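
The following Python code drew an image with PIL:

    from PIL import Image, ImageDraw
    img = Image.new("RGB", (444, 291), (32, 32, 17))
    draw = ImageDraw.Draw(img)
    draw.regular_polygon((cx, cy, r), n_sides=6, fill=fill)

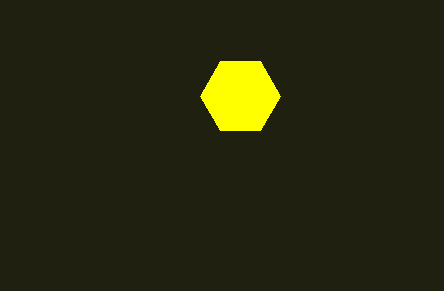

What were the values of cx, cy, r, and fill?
cx = 240; cy = 96; r = 40; fill = 'yellow'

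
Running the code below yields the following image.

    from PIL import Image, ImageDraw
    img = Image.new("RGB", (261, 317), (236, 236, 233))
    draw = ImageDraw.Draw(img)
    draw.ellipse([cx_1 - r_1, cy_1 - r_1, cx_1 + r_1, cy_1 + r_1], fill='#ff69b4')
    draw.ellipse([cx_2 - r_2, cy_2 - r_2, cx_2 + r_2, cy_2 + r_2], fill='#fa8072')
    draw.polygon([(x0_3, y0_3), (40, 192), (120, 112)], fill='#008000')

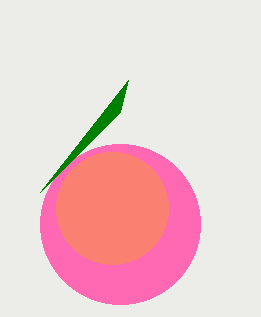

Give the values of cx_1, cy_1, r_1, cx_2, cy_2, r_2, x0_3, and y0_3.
cx_1 = 120; cy_1 = 224; r_1 = 80; cx_2 = 112; cy_2 = 208; r_2 = 56; x0_3 = 128; y0_3 = 80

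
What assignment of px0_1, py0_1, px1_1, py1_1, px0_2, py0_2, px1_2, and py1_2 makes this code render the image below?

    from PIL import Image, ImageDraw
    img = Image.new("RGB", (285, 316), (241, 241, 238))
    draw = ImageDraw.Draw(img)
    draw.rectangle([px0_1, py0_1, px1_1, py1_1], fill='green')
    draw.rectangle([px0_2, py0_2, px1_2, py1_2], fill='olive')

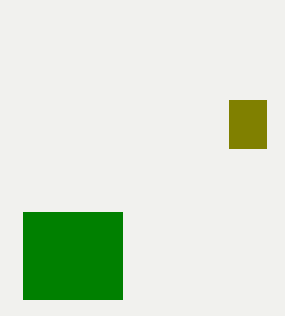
px0_1 = 23, py0_1 = 212, px1_1 = 122, py1_1 = 299, px0_2 = 229, py0_2 = 100, px1_2 = 266, py1_2 = 148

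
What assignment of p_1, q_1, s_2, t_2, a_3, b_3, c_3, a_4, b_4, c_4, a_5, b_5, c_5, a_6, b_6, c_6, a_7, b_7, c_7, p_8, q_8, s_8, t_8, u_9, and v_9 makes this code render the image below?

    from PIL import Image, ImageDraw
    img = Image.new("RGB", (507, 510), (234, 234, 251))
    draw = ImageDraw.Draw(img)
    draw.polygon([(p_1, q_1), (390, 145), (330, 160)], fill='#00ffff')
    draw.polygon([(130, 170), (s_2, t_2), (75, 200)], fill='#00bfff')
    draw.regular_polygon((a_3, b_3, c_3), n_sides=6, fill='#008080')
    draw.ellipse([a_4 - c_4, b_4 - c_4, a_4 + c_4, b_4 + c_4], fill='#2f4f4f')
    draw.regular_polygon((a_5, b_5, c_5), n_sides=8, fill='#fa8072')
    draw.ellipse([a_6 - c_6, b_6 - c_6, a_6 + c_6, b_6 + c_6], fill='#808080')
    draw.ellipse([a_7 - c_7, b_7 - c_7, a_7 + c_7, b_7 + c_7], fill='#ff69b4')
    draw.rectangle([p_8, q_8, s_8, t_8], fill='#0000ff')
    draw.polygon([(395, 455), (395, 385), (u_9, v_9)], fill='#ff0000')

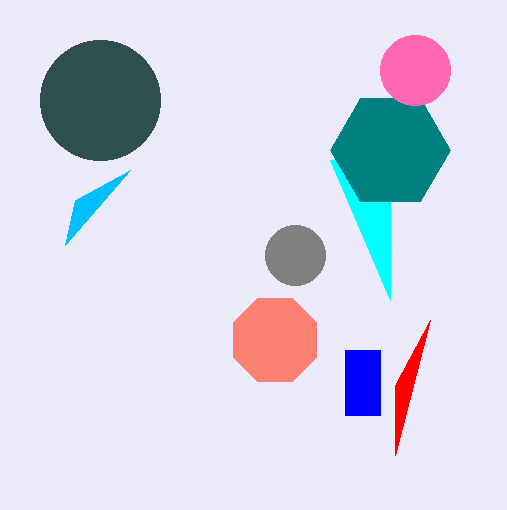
p_1 = 390, q_1 = 300, s_2 = 65, t_2 = 245, a_3 = 390, b_3 = 150, c_3 = 60, a_4 = 100, b_4 = 100, c_4 = 60, a_5 = 275, b_5 = 340, c_5 = 45, a_6 = 295, b_6 = 255, c_6 = 30, a_7 = 415, b_7 = 70, c_7 = 35, p_8 = 345, q_8 = 350, s_8 = 380, t_8 = 415, u_9 = 430, v_9 = 320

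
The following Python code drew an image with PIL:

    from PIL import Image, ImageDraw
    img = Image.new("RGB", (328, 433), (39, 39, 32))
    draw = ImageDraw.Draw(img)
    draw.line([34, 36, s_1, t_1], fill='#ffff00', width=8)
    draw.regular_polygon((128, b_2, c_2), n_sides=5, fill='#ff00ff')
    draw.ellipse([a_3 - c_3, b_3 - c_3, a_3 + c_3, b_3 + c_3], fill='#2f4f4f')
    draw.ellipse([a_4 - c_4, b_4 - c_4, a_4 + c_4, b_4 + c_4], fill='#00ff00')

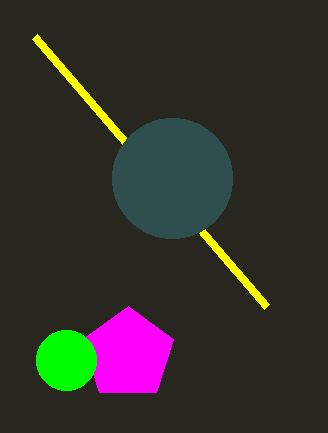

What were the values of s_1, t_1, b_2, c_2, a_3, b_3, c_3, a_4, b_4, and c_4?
s_1 = 266; t_1 = 306; b_2 = 354; c_2 = 48; a_3 = 172; b_3 = 178; c_3 = 60; a_4 = 66; b_4 = 360; c_4 = 30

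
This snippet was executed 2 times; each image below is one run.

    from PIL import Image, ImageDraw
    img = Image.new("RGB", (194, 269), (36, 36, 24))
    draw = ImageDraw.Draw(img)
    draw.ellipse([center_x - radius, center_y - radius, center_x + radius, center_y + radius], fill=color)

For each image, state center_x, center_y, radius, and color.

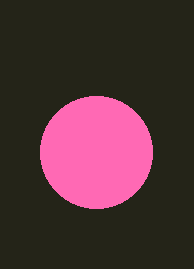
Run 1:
center_x = 96
center_y = 152
radius = 56
color = 'hotpink'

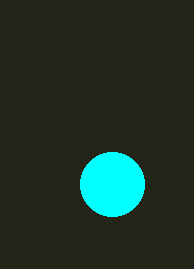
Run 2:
center_x = 112, center_y = 184, radius = 32, color = 'cyan'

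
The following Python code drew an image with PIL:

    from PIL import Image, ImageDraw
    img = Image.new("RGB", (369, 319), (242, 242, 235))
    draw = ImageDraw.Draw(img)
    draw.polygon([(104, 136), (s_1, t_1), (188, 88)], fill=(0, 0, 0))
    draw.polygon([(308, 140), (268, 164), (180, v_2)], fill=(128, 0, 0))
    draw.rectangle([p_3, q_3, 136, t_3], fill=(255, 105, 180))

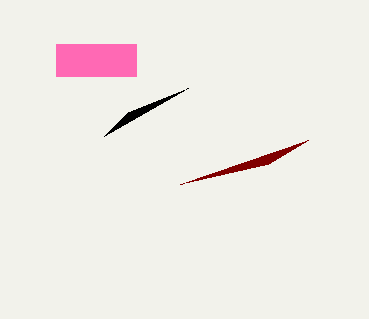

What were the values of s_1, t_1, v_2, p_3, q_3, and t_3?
s_1 = 128; t_1 = 112; v_2 = 184; p_3 = 56; q_3 = 44; t_3 = 76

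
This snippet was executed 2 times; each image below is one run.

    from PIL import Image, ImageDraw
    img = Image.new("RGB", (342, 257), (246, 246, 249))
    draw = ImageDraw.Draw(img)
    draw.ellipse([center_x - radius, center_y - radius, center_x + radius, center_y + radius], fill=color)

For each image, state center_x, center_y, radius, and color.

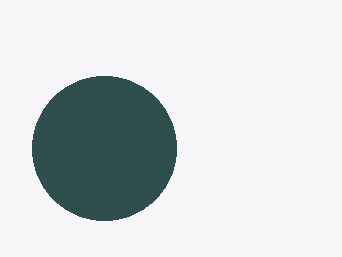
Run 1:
center_x = 104
center_y = 148
radius = 72
color = 'darkslategray'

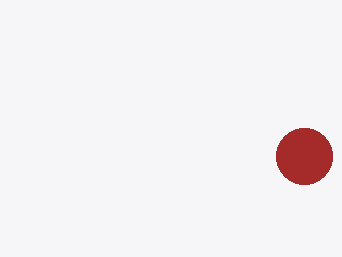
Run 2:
center_x = 304; center_y = 156; radius = 28; color = 'brown'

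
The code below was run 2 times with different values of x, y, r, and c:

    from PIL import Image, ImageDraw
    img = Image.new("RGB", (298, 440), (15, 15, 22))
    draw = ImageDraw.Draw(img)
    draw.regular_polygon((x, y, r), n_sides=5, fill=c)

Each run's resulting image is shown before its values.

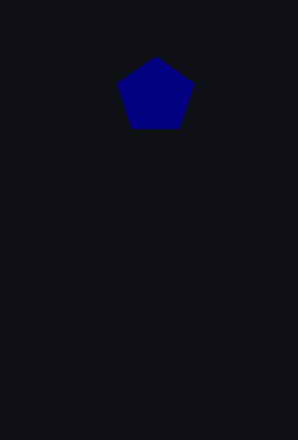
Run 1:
x = 156; y = 96; r = 40; c = 'navy'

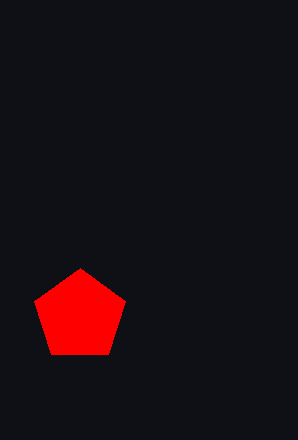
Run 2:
x = 80; y = 316; r = 48; c = 'red'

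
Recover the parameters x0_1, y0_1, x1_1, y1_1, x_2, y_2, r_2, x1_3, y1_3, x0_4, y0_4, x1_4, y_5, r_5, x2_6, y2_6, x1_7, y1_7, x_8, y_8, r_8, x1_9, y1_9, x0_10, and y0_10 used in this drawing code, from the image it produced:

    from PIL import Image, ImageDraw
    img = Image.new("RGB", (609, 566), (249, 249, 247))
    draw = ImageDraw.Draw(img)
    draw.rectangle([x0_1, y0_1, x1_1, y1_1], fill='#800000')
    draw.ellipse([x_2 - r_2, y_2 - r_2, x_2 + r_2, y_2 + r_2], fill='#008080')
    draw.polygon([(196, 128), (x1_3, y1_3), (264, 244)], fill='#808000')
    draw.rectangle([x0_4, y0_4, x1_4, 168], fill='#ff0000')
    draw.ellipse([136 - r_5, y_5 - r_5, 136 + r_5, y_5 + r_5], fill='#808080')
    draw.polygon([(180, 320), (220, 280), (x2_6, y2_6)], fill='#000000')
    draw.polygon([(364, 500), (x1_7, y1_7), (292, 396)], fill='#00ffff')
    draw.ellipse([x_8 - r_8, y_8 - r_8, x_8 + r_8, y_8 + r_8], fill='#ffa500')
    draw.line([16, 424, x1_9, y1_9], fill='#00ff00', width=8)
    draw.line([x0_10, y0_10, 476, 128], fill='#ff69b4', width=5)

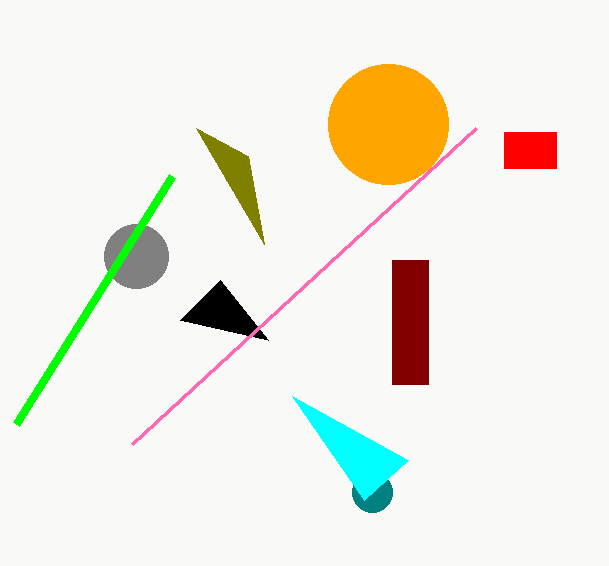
x0_1 = 392
y0_1 = 260
x1_1 = 428
y1_1 = 384
x_2 = 372
y_2 = 492
r_2 = 20
x1_3 = 248
y1_3 = 156
x0_4 = 504
y0_4 = 132
x1_4 = 556
y_5 = 256
r_5 = 32
x2_6 = 268
y2_6 = 340
x1_7 = 408
y1_7 = 460
x_8 = 388
y_8 = 124
r_8 = 60
x1_9 = 172
y1_9 = 176
x0_10 = 132
y0_10 = 444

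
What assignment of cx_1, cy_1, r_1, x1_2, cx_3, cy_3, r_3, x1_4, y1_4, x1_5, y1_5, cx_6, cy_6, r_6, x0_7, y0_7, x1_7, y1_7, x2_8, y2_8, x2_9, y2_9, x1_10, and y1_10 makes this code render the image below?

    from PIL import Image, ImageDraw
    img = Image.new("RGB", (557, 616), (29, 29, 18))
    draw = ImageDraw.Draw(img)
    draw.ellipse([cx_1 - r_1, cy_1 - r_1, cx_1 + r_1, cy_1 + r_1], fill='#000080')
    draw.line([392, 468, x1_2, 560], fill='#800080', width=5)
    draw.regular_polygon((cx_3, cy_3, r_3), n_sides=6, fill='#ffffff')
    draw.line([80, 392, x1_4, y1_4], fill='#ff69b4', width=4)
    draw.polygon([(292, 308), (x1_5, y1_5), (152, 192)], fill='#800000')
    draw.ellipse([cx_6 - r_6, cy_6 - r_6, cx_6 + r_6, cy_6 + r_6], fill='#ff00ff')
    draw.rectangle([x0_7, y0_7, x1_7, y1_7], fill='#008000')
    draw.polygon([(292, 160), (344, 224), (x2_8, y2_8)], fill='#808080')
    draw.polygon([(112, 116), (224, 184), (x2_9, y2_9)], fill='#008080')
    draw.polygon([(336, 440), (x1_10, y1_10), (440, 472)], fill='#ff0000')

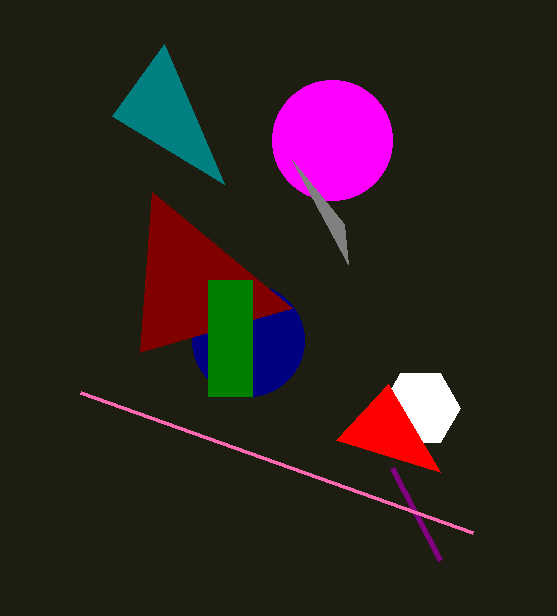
cx_1 = 248, cy_1 = 340, r_1 = 56, x1_2 = 440, cx_3 = 420, cy_3 = 408, r_3 = 40, x1_4 = 472, y1_4 = 532, x1_5 = 140, y1_5 = 352, cx_6 = 332, cy_6 = 140, r_6 = 60, x0_7 = 208, y0_7 = 280, x1_7 = 252, y1_7 = 396, x2_8 = 348, y2_8 = 264, x2_9 = 164, y2_9 = 44, x1_10 = 388, y1_10 = 384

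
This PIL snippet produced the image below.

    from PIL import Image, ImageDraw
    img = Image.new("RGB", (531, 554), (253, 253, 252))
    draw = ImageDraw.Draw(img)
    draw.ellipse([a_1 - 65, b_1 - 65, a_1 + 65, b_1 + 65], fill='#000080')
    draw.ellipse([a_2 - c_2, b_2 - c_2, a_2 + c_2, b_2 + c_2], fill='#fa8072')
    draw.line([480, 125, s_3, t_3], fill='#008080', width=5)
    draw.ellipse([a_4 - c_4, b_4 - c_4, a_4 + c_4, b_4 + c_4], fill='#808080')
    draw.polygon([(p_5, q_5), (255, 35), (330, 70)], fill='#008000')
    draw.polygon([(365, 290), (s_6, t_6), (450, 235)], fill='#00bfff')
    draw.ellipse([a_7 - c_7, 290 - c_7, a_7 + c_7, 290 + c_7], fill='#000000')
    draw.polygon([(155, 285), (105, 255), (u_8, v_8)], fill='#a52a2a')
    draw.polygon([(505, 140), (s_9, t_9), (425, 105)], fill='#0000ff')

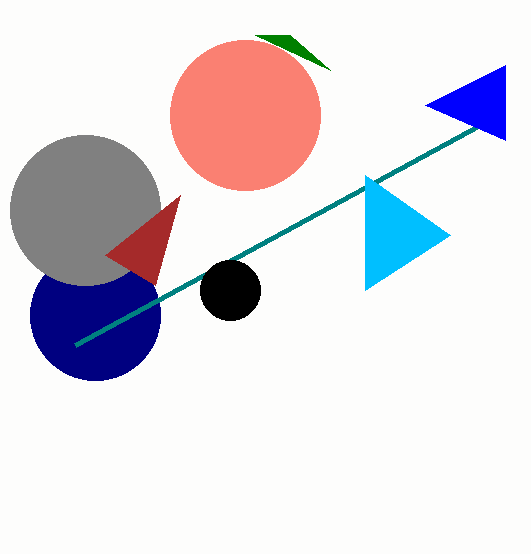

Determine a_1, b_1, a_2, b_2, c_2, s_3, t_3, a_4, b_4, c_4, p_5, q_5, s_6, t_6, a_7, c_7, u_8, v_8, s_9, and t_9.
a_1 = 95; b_1 = 315; a_2 = 245; b_2 = 115; c_2 = 75; s_3 = 75; t_3 = 345; a_4 = 85; b_4 = 210; c_4 = 75; p_5 = 290; q_5 = 35; s_6 = 365; t_6 = 175; a_7 = 230; c_7 = 30; u_8 = 180; v_8 = 195; s_9 = 505; t_9 = 65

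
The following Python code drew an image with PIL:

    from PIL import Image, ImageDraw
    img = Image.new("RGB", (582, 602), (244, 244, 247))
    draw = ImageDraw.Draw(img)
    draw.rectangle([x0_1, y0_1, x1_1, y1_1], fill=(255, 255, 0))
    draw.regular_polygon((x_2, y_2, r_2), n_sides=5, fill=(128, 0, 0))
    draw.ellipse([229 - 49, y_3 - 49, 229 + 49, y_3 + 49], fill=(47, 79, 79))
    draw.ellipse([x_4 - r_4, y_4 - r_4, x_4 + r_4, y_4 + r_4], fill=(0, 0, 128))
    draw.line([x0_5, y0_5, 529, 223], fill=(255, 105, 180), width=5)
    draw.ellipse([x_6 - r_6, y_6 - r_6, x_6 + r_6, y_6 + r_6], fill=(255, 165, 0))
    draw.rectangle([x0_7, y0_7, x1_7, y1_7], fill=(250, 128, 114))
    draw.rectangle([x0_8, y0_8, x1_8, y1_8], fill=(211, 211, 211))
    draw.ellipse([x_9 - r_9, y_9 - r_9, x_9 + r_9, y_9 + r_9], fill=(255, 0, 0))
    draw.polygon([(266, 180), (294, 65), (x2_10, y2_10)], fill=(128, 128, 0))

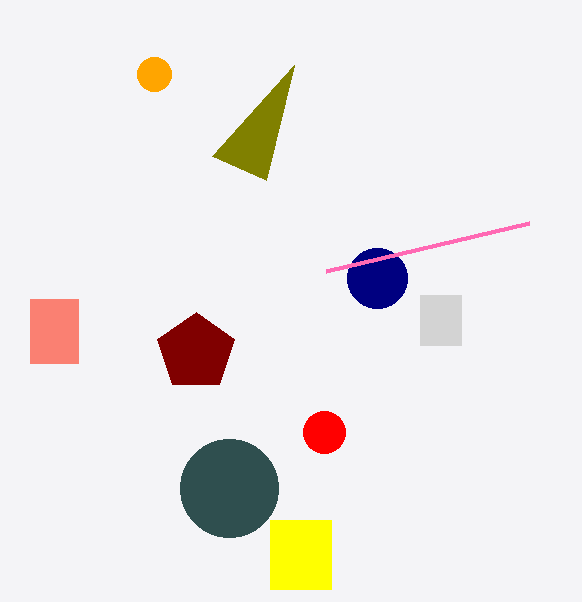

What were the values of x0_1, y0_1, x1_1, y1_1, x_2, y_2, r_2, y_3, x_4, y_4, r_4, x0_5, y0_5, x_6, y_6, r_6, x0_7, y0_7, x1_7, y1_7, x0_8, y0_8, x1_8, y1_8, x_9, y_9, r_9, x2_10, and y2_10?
x0_1 = 270, y0_1 = 520, x1_1 = 331, y1_1 = 589, x_2 = 196, y_2 = 352, r_2 = 40, y_3 = 488, x_4 = 377, y_4 = 278, r_4 = 30, x0_5 = 326, y0_5 = 271, x_6 = 154, y_6 = 74, r_6 = 17, x0_7 = 30, y0_7 = 299, x1_7 = 78, y1_7 = 363, x0_8 = 420, y0_8 = 295, x1_8 = 461, y1_8 = 345, x_9 = 324, y_9 = 432, r_9 = 21, x2_10 = 212, y2_10 = 156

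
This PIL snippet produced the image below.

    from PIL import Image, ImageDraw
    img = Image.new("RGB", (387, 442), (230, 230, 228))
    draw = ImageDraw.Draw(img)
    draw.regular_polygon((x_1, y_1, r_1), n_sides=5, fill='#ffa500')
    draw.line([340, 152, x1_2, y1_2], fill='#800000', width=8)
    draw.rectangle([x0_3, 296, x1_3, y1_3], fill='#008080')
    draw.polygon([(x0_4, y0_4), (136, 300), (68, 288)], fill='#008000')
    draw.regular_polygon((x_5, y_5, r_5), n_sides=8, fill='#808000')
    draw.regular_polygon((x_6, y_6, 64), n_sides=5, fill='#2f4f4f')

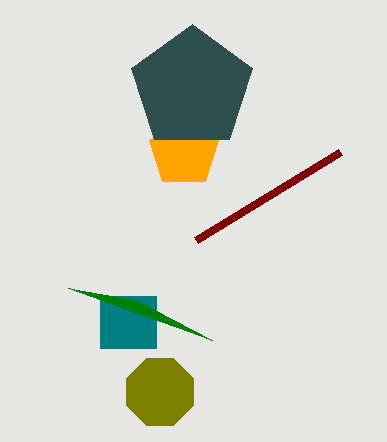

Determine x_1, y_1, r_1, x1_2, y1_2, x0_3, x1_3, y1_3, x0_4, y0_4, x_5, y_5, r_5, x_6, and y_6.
x_1 = 184; y_1 = 152; r_1 = 36; x1_2 = 196; y1_2 = 240; x0_3 = 100; x1_3 = 156; y1_3 = 348; x0_4 = 212; y0_4 = 340; x_5 = 160; y_5 = 392; r_5 = 36; x_6 = 192; y_6 = 88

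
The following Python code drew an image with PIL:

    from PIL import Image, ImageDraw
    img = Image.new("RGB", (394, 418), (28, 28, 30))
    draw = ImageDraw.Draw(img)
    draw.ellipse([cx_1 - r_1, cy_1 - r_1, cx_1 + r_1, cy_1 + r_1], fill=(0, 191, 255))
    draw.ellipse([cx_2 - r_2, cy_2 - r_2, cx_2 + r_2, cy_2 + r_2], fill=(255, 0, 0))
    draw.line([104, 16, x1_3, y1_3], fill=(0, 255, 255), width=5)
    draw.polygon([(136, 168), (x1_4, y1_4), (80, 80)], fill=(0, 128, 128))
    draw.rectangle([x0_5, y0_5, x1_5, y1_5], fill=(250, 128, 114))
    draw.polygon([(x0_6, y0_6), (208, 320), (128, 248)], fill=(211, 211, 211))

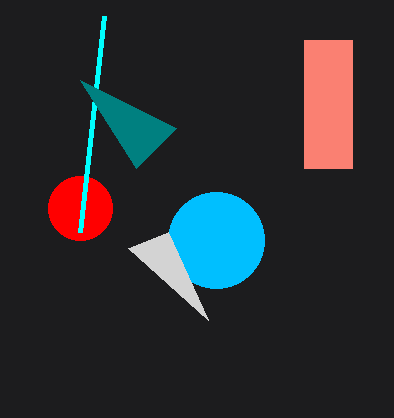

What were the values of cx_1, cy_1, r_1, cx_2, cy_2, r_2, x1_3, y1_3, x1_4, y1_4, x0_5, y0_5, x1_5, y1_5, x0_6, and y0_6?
cx_1 = 216, cy_1 = 240, r_1 = 48, cx_2 = 80, cy_2 = 208, r_2 = 32, x1_3 = 80, y1_3 = 232, x1_4 = 176, y1_4 = 128, x0_5 = 304, y0_5 = 40, x1_5 = 352, y1_5 = 168, x0_6 = 168, y0_6 = 232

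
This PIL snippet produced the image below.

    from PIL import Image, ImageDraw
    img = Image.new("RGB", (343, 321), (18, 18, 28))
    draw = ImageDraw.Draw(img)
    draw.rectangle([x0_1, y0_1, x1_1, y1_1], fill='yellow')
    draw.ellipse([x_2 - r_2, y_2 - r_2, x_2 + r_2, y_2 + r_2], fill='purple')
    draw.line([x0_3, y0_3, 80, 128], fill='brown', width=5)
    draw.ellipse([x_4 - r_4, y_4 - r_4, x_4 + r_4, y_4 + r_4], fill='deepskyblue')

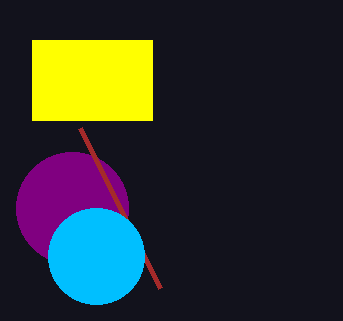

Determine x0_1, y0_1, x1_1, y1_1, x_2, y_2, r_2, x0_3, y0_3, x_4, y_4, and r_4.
x0_1 = 32; y0_1 = 40; x1_1 = 152; y1_1 = 120; x_2 = 72; y_2 = 208; r_2 = 56; x0_3 = 160; y0_3 = 288; x_4 = 96; y_4 = 256; r_4 = 48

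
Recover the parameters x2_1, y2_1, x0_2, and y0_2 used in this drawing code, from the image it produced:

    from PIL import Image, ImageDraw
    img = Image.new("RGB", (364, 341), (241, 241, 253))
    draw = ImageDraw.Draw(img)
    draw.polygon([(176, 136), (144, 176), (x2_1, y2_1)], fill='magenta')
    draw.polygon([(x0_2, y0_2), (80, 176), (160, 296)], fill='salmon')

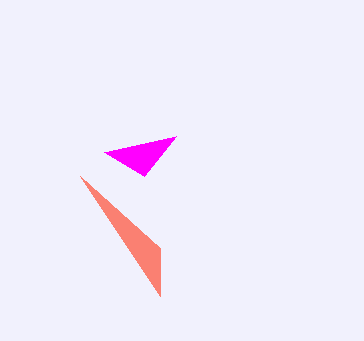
x2_1 = 104; y2_1 = 152; x0_2 = 160; y0_2 = 248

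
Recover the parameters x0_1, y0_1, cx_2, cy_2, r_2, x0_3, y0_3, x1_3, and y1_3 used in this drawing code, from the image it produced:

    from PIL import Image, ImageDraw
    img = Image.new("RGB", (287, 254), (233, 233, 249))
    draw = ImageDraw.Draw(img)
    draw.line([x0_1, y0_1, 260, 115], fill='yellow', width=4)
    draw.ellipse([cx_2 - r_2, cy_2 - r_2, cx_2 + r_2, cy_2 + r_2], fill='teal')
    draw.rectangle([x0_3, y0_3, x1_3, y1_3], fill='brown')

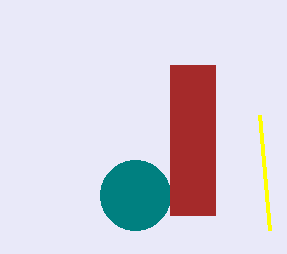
x0_1 = 270; y0_1 = 230; cx_2 = 135; cy_2 = 195; r_2 = 35; x0_3 = 170; y0_3 = 65; x1_3 = 215; y1_3 = 215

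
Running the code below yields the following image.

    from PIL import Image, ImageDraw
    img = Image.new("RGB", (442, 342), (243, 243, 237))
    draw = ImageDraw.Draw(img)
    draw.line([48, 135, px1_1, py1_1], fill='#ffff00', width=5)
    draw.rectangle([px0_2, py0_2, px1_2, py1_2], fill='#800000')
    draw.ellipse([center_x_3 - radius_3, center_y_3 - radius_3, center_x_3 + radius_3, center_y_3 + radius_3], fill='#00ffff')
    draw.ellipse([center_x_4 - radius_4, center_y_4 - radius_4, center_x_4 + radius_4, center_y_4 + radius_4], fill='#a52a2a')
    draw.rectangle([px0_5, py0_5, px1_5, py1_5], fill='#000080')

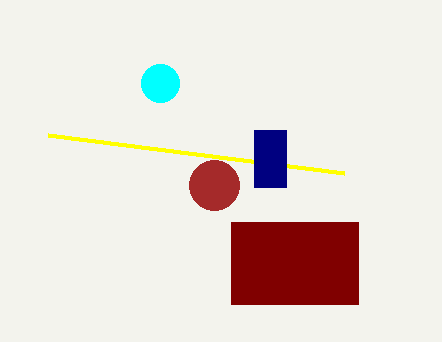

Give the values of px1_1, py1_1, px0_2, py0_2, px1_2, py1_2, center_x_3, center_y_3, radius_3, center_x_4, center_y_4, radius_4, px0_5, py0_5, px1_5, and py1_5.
px1_1 = 344, py1_1 = 173, px0_2 = 231, py0_2 = 222, px1_2 = 358, py1_2 = 304, center_x_3 = 160, center_y_3 = 83, radius_3 = 19, center_x_4 = 214, center_y_4 = 185, radius_4 = 25, px0_5 = 254, py0_5 = 130, px1_5 = 286, py1_5 = 187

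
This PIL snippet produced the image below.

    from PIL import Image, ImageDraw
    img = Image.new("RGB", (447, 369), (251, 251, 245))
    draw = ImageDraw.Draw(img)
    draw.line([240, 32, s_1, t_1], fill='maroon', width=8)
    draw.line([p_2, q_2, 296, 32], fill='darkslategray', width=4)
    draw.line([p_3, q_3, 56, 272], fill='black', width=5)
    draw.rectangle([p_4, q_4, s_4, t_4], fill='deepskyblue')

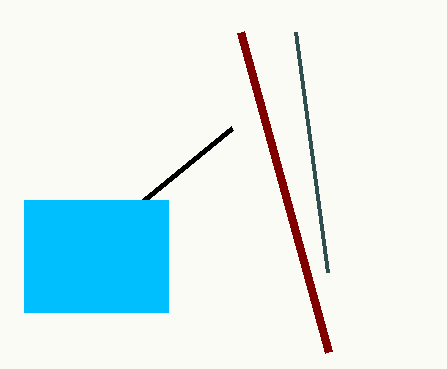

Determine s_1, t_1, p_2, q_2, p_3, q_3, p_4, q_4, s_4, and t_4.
s_1 = 328
t_1 = 352
p_2 = 328
q_2 = 272
p_3 = 232
q_3 = 128
p_4 = 24
q_4 = 200
s_4 = 168
t_4 = 312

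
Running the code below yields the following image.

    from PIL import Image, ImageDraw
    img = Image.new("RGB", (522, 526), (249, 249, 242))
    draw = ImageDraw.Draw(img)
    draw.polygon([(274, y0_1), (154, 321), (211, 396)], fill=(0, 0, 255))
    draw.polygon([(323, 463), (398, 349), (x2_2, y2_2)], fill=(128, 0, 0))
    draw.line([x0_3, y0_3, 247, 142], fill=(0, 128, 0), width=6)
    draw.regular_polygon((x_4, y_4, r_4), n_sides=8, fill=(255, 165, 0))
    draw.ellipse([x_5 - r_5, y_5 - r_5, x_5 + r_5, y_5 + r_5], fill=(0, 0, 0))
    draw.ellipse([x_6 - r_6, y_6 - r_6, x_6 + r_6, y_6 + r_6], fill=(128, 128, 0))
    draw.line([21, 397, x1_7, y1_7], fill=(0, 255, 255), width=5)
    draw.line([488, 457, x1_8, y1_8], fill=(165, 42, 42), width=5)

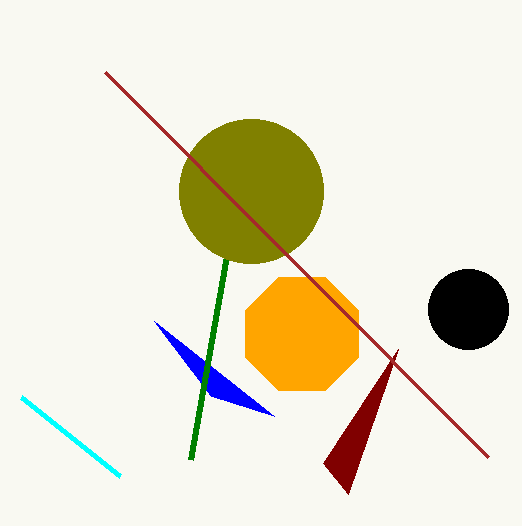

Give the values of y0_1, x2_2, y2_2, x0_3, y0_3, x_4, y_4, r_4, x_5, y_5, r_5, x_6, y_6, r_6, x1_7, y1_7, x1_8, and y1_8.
y0_1 = 416
x2_2 = 348
y2_2 = 494
x0_3 = 191
y0_3 = 459
x_4 = 302
y_4 = 334
r_4 = 61
x_5 = 468
y_5 = 309
r_5 = 40
x_6 = 251
y_6 = 191
r_6 = 72
x1_7 = 120
y1_7 = 476
x1_8 = 105
y1_8 = 72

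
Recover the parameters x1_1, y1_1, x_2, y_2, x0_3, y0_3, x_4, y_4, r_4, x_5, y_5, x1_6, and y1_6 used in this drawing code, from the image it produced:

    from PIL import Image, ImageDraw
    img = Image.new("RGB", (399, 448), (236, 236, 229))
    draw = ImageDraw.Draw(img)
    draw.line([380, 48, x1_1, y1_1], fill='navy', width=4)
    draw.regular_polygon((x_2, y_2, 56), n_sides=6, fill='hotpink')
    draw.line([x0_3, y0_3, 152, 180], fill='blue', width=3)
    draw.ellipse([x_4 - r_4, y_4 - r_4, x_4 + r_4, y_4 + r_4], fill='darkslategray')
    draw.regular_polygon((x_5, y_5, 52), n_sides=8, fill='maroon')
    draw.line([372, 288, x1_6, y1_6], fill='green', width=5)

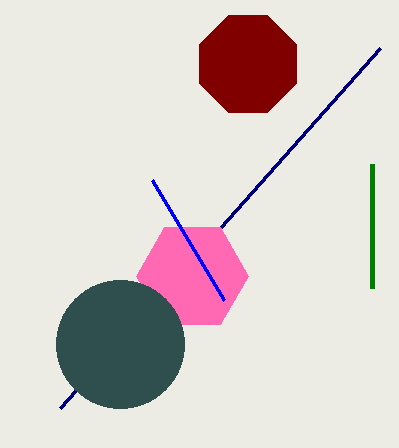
x1_1 = 60; y1_1 = 408; x_2 = 192; y_2 = 276; x0_3 = 224; y0_3 = 300; x_4 = 120; y_4 = 344; r_4 = 64; x_5 = 248; y_5 = 64; x1_6 = 372; y1_6 = 164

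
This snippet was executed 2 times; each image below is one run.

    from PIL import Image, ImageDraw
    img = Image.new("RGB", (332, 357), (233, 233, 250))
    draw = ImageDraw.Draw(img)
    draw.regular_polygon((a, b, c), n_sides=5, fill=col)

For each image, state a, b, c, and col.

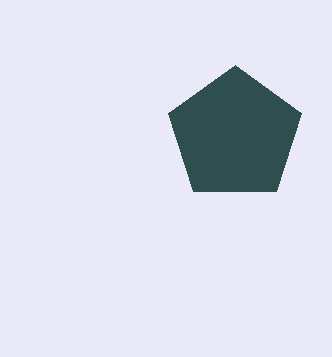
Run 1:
a = 235, b = 135, c = 70, col = 'darkslategray'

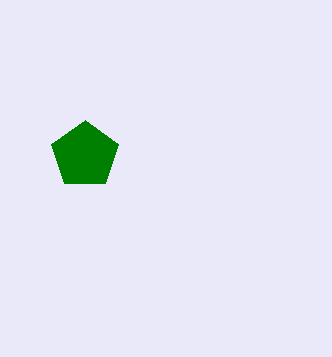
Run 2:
a = 85, b = 155, c = 35, col = 'green'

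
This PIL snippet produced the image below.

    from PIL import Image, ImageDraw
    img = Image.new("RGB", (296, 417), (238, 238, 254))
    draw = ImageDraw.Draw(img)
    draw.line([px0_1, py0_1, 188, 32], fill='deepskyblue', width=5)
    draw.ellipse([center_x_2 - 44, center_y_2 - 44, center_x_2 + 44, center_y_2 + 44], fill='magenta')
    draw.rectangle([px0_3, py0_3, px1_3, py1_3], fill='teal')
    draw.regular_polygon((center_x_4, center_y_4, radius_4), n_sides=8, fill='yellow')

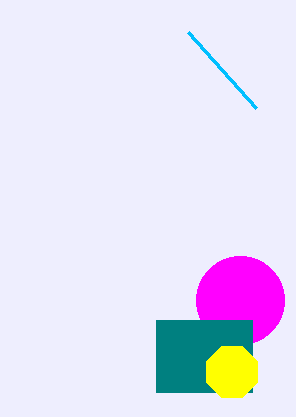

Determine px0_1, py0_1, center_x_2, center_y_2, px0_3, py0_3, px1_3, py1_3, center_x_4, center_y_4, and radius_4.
px0_1 = 256; py0_1 = 108; center_x_2 = 240; center_y_2 = 300; px0_3 = 156; py0_3 = 320; px1_3 = 252; py1_3 = 392; center_x_4 = 232; center_y_4 = 372; radius_4 = 28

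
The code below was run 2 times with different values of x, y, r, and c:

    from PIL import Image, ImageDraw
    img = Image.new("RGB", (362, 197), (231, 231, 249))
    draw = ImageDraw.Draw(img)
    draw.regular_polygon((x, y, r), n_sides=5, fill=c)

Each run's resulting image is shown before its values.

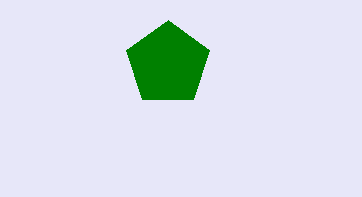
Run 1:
x = 168, y = 64, r = 44, c = 'green'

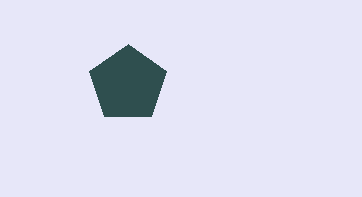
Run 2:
x = 128, y = 84, r = 40, c = 'darkslategray'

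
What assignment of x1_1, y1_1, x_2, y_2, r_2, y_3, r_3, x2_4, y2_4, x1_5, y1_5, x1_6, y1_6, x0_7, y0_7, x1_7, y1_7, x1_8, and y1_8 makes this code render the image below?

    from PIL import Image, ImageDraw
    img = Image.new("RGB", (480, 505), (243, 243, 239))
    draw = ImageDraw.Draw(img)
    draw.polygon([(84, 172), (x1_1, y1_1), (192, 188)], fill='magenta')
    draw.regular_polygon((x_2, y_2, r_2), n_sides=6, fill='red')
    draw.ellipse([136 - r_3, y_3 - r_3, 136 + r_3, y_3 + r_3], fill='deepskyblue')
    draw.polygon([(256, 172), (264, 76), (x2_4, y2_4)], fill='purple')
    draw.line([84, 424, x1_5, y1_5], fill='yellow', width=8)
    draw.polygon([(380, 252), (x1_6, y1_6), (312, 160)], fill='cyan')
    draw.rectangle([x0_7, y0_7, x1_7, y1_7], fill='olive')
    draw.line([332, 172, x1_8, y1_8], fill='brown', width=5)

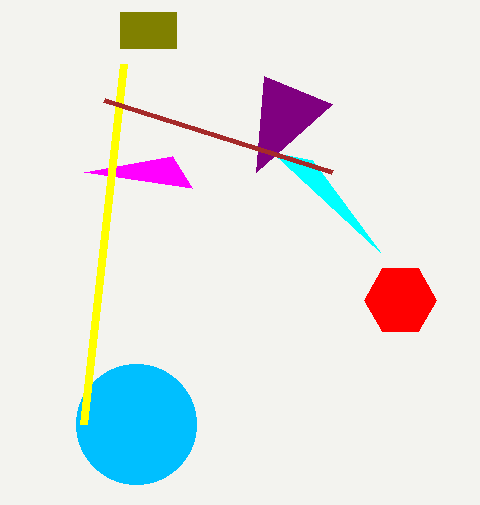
x1_1 = 172
y1_1 = 156
x_2 = 400
y_2 = 300
r_2 = 36
y_3 = 424
r_3 = 60
x2_4 = 332
y2_4 = 104
x1_5 = 124
y1_5 = 64
x1_6 = 272
y1_6 = 152
x0_7 = 120
y0_7 = 12
x1_7 = 176
y1_7 = 48
x1_8 = 104
y1_8 = 100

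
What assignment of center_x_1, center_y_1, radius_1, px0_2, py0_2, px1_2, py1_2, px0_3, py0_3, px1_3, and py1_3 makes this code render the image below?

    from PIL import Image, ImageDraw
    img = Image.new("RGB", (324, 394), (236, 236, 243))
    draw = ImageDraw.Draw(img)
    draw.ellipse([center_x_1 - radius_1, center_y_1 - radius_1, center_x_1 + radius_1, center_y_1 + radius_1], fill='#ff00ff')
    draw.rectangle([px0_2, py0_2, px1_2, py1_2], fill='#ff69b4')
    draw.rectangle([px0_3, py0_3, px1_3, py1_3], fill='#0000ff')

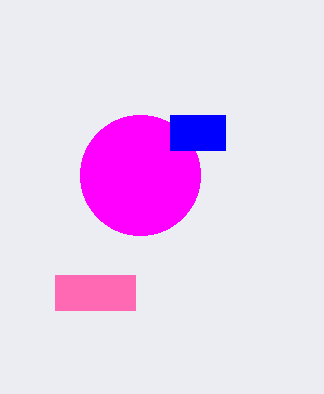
center_x_1 = 140
center_y_1 = 175
radius_1 = 60
px0_2 = 55
py0_2 = 275
px1_2 = 135
py1_2 = 310
px0_3 = 170
py0_3 = 115
px1_3 = 225
py1_3 = 150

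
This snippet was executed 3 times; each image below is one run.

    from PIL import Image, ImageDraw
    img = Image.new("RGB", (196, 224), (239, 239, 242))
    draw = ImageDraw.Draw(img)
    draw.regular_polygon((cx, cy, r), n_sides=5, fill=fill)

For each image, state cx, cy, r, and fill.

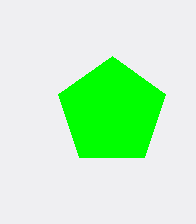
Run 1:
cx = 112, cy = 112, r = 56, fill = 'lime'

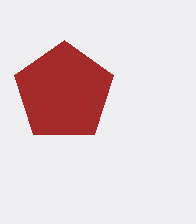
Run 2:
cx = 64
cy = 92
r = 52
fill = 'brown'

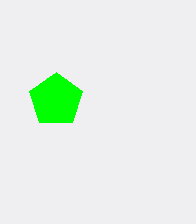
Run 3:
cx = 56
cy = 100
r = 28
fill = 'lime'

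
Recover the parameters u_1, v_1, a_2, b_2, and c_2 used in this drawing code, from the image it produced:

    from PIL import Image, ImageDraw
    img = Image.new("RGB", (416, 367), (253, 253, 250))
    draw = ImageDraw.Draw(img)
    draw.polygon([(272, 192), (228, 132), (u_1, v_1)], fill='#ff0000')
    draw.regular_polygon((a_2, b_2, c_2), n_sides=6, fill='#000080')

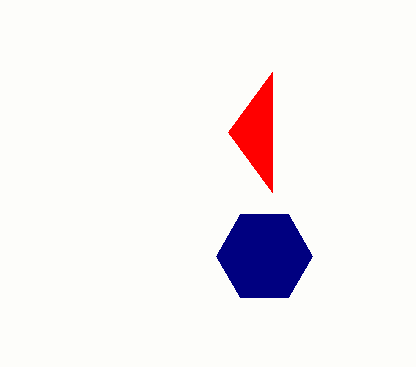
u_1 = 272; v_1 = 72; a_2 = 264; b_2 = 256; c_2 = 48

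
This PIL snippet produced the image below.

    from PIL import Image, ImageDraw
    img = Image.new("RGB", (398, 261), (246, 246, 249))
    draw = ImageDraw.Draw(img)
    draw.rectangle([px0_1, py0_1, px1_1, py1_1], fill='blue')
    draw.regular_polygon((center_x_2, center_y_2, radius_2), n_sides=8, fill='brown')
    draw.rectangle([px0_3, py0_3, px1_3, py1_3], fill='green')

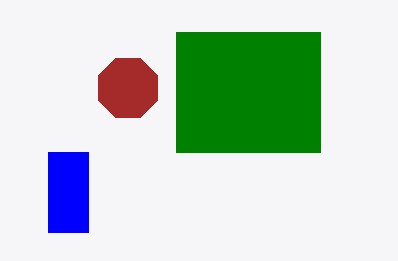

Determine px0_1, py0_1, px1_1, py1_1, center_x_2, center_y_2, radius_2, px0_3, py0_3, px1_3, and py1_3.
px0_1 = 48
py0_1 = 152
px1_1 = 88
py1_1 = 232
center_x_2 = 128
center_y_2 = 88
radius_2 = 32
px0_3 = 176
py0_3 = 32
px1_3 = 320
py1_3 = 152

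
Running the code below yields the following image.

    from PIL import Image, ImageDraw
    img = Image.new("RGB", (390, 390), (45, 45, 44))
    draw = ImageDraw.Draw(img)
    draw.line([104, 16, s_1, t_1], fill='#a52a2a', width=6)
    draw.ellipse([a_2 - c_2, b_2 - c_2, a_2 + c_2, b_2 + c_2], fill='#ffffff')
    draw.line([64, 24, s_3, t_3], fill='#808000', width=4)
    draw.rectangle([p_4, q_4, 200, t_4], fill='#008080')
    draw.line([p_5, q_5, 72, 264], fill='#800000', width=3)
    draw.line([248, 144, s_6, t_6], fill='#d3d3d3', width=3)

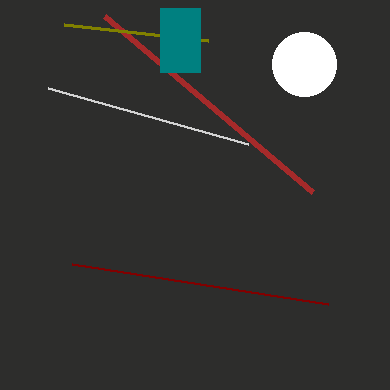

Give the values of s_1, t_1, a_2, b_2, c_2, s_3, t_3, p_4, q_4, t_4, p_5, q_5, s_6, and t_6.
s_1 = 312
t_1 = 192
a_2 = 304
b_2 = 64
c_2 = 32
s_3 = 208
t_3 = 40
p_4 = 160
q_4 = 8
t_4 = 72
p_5 = 328
q_5 = 304
s_6 = 48
t_6 = 88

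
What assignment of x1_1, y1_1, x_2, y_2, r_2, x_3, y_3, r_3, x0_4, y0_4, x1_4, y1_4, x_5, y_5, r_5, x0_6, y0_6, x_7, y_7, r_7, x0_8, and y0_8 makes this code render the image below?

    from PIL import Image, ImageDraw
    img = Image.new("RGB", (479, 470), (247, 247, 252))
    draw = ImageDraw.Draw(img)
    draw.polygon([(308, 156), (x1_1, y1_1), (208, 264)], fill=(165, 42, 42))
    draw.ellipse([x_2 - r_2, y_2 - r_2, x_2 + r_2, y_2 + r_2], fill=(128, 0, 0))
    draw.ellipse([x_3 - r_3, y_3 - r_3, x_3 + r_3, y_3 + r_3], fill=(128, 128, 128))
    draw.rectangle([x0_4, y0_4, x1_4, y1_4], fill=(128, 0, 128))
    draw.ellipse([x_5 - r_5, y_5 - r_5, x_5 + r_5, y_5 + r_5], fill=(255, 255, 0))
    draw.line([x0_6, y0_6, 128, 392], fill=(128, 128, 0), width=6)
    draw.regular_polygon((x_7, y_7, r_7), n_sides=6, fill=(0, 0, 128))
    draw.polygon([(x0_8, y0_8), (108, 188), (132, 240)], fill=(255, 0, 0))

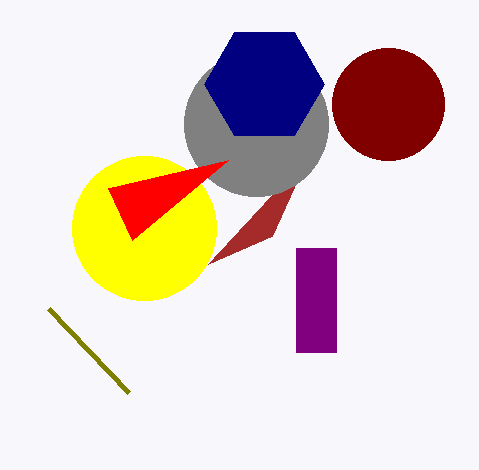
x1_1 = 272, y1_1 = 236, x_2 = 388, y_2 = 104, r_2 = 56, x_3 = 256, y_3 = 124, r_3 = 72, x0_4 = 296, y0_4 = 248, x1_4 = 336, y1_4 = 352, x_5 = 144, y_5 = 228, r_5 = 72, x0_6 = 48, y0_6 = 308, x_7 = 264, y_7 = 84, r_7 = 60, x0_8 = 228, y0_8 = 160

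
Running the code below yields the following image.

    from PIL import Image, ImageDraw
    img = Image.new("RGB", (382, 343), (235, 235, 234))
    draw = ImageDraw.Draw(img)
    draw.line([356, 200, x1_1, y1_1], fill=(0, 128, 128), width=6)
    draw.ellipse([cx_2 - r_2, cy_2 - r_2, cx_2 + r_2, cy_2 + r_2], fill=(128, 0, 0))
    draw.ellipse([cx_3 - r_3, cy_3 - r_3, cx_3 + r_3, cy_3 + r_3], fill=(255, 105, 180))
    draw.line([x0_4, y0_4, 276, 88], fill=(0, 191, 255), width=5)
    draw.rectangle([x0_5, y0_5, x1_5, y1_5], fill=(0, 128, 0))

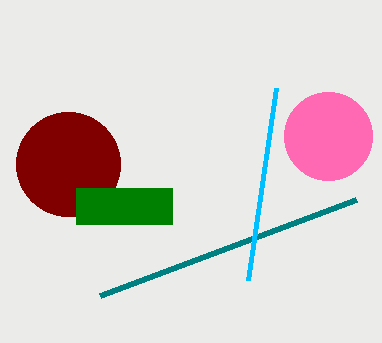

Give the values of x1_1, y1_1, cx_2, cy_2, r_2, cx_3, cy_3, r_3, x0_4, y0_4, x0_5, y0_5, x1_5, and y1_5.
x1_1 = 100, y1_1 = 296, cx_2 = 68, cy_2 = 164, r_2 = 52, cx_3 = 328, cy_3 = 136, r_3 = 44, x0_4 = 248, y0_4 = 280, x0_5 = 76, y0_5 = 188, x1_5 = 172, y1_5 = 224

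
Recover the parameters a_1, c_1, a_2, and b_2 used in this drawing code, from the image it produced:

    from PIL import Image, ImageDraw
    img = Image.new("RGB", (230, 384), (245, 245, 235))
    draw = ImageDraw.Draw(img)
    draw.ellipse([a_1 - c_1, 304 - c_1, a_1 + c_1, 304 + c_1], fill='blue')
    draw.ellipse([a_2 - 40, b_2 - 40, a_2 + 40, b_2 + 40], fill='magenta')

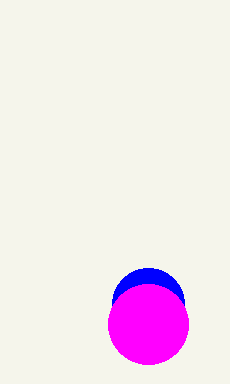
a_1 = 148, c_1 = 36, a_2 = 148, b_2 = 324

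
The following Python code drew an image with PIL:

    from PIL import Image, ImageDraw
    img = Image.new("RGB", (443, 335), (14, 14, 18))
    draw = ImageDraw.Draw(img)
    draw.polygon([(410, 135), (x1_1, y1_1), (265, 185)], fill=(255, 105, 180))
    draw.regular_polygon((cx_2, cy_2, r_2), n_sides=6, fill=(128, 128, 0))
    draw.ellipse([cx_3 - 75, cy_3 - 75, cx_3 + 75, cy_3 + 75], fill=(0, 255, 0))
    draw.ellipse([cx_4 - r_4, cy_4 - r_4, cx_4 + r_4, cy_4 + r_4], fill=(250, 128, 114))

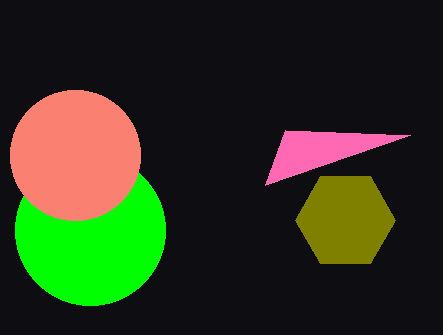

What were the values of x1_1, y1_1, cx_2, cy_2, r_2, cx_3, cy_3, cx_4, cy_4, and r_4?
x1_1 = 285
y1_1 = 130
cx_2 = 345
cy_2 = 220
r_2 = 50
cx_3 = 90
cy_3 = 230
cx_4 = 75
cy_4 = 155
r_4 = 65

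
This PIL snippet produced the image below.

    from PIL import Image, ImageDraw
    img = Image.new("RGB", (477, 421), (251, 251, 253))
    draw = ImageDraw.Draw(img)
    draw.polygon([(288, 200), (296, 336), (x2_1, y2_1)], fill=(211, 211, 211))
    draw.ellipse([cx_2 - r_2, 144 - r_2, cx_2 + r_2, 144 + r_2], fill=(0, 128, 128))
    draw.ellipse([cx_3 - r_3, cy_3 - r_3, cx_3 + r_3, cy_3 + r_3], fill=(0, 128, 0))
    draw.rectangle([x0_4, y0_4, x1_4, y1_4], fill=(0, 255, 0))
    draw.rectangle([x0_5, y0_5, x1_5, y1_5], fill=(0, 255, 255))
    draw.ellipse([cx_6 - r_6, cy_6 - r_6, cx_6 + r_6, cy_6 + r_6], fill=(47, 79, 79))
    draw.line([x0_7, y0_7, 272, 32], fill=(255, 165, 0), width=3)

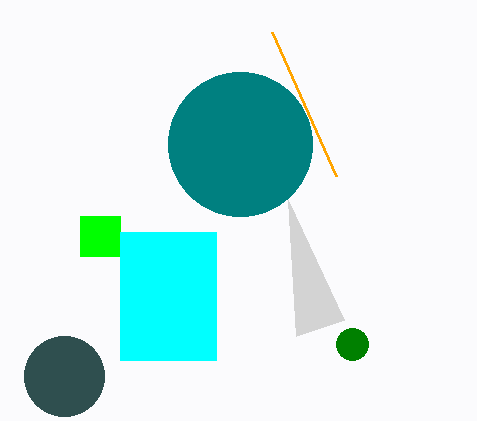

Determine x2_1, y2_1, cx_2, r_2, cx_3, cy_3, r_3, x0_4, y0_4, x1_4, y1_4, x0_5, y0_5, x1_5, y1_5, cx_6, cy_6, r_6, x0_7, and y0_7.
x2_1 = 344
y2_1 = 320
cx_2 = 240
r_2 = 72
cx_3 = 352
cy_3 = 344
r_3 = 16
x0_4 = 80
y0_4 = 216
x1_4 = 120
y1_4 = 256
x0_5 = 120
y0_5 = 232
x1_5 = 216
y1_5 = 360
cx_6 = 64
cy_6 = 376
r_6 = 40
x0_7 = 336
y0_7 = 176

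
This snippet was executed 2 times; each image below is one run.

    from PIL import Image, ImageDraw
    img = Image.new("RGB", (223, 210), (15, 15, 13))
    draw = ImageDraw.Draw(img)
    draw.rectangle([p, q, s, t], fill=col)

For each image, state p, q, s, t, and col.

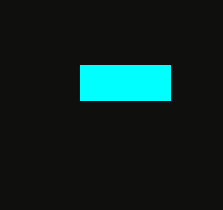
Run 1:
p = 80; q = 65; s = 170; t = 100; col = 'cyan'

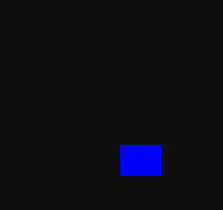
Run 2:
p = 120; q = 145; s = 160; t = 175; col = 'blue'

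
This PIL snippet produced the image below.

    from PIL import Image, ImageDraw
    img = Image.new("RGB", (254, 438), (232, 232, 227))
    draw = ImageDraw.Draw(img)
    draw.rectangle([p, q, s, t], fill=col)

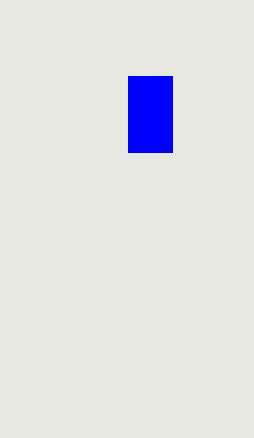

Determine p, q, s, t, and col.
p = 128, q = 76, s = 172, t = 152, col = 'blue'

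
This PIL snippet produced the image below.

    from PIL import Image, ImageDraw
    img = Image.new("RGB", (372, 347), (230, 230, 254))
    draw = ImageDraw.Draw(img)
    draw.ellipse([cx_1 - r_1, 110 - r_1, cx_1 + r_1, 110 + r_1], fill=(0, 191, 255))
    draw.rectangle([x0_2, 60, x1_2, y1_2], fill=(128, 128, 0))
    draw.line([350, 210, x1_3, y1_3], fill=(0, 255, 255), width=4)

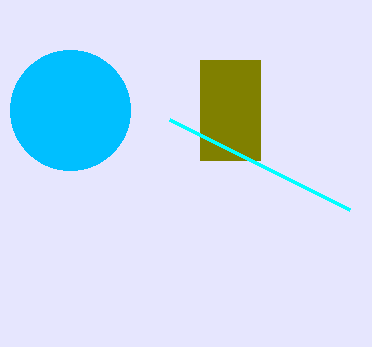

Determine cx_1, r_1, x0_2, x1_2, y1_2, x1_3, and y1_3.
cx_1 = 70; r_1 = 60; x0_2 = 200; x1_2 = 260; y1_2 = 160; x1_3 = 170; y1_3 = 120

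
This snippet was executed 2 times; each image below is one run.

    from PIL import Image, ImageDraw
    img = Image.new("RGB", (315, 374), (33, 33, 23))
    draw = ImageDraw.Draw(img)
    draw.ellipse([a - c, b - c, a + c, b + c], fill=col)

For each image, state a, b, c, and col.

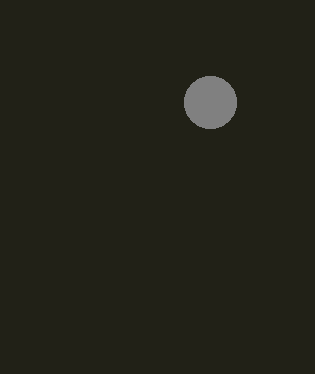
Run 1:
a = 210, b = 102, c = 26, col = 'gray'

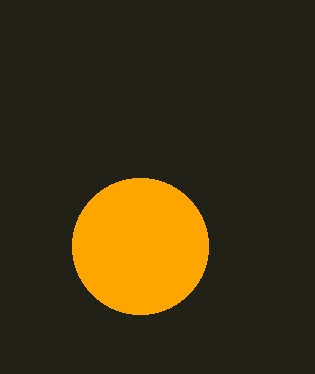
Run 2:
a = 140, b = 246, c = 68, col = 'orange'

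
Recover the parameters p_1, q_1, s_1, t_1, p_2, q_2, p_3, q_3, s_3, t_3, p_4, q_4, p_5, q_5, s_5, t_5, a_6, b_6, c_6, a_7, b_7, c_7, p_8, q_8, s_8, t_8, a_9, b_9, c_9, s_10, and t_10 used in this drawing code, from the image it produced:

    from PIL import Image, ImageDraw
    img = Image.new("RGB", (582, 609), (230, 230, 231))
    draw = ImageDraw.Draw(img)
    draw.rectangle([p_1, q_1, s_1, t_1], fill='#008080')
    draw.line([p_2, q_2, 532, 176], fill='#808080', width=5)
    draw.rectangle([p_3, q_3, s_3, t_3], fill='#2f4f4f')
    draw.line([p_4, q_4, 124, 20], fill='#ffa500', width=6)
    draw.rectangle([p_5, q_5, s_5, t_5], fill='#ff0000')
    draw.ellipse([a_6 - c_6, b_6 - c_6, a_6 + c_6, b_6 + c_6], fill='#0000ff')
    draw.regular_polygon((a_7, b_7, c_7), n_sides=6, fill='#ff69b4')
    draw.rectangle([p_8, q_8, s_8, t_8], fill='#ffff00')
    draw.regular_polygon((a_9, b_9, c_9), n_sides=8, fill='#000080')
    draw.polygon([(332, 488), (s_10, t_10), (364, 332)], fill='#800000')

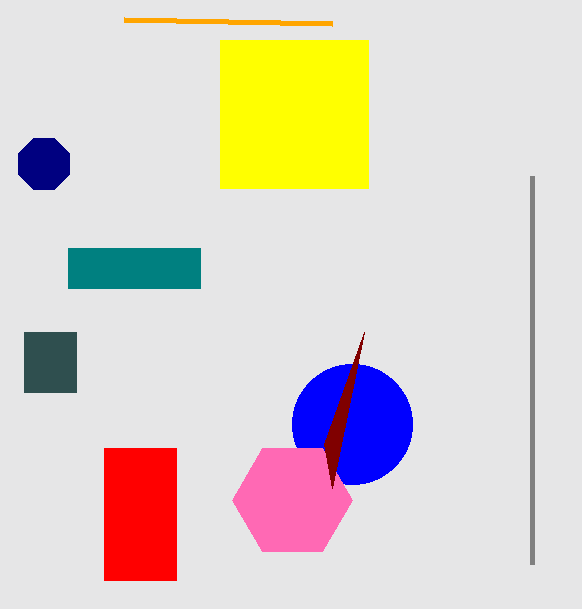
p_1 = 68
q_1 = 248
s_1 = 200
t_1 = 288
p_2 = 532
q_2 = 564
p_3 = 24
q_3 = 332
s_3 = 76
t_3 = 392
p_4 = 332
q_4 = 24
p_5 = 104
q_5 = 448
s_5 = 176
t_5 = 580
a_6 = 352
b_6 = 424
c_6 = 60
a_7 = 292
b_7 = 500
c_7 = 60
p_8 = 220
q_8 = 40
s_8 = 368
t_8 = 188
a_9 = 44
b_9 = 164
c_9 = 28
s_10 = 324
t_10 = 444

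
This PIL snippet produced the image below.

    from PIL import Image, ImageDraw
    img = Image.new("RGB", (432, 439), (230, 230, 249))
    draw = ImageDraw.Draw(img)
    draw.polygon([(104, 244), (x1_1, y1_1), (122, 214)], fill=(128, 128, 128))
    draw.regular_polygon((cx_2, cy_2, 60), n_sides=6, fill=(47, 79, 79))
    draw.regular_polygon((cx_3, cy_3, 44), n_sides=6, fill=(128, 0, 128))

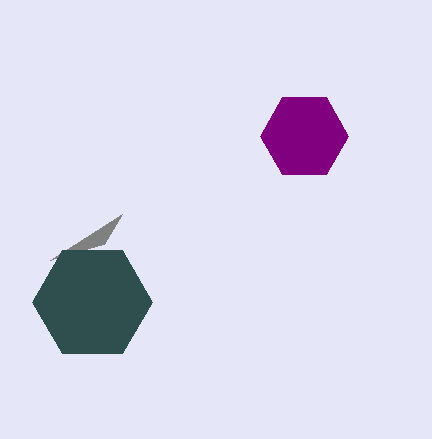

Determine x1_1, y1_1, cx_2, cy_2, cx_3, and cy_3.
x1_1 = 50; y1_1 = 260; cx_2 = 92; cy_2 = 302; cx_3 = 304; cy_3 = 136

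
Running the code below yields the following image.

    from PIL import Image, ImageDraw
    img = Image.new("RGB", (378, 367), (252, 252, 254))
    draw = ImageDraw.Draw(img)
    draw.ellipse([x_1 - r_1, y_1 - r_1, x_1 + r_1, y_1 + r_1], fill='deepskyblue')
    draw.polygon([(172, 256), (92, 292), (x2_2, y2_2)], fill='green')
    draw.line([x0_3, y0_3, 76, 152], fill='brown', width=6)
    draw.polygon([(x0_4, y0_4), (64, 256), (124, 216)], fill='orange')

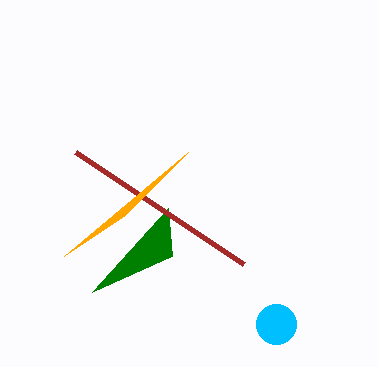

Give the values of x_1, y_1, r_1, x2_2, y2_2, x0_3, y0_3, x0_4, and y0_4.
x_1 = 276
y_1 = 324
r_1 = 20
x2_2 = 168
y2_2 = 208
x0_3 = 244
y0_3 = 264
x0_4 = 188
y0_4 = 152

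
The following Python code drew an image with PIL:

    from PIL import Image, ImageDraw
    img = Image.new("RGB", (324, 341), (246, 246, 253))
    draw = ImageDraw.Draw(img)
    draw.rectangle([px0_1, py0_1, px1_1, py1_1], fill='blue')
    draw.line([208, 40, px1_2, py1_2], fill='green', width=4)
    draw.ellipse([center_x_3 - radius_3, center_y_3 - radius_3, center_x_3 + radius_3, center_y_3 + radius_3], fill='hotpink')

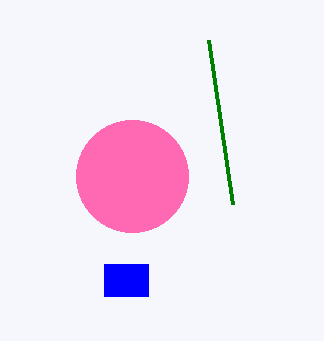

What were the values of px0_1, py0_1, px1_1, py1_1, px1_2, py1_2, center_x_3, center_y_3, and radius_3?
px0_1 = 104; py0_1 = 264; px1_1 = 148; py1_1 = 296; px1_2 = 232; py1_2 = 204; center_x_3 = 132; center_y_3 = 176; radius_3 = 56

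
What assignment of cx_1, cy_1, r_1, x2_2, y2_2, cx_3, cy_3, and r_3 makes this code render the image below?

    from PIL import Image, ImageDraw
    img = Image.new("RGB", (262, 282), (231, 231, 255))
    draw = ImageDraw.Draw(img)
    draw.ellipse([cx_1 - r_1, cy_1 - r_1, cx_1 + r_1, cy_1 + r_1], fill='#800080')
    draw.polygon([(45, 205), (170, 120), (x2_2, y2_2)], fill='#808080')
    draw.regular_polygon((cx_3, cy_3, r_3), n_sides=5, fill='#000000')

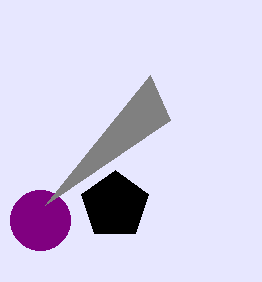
cx_1 = 40
cy_1 = 220
r_1 = 30
x2_2 = 150
y2_2 = 75
cx_3 = 115
cy_3 = 205
r_3 = 35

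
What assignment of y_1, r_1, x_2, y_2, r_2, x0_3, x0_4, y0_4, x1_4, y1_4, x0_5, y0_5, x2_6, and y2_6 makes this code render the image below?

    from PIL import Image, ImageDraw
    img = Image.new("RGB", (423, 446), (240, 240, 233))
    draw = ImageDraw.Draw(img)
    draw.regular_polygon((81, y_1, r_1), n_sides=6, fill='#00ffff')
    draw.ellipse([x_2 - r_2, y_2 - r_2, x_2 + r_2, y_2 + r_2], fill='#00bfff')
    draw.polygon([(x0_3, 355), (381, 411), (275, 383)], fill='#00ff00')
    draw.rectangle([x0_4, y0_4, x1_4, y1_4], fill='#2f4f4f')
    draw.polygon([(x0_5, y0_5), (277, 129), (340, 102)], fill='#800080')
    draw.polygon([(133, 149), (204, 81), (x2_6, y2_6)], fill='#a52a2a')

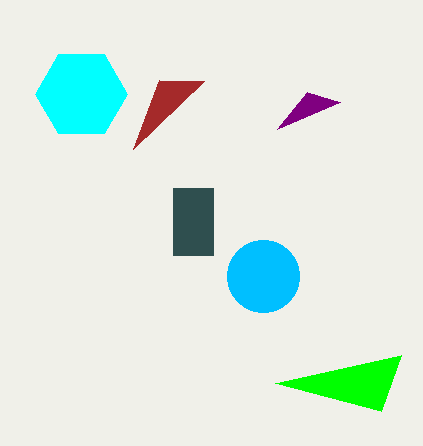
y_1 = 94
r_1 = 46
x_2 = 263
y_2 = 276
r_2 = 36
x0_3 = 401
x0_4 = 173
y0_4 = 188
x1_4 = 213
y1_4 = 255
x0_5 = 307
y0_5 = 92
x2_6 = 159
y2_6 = 80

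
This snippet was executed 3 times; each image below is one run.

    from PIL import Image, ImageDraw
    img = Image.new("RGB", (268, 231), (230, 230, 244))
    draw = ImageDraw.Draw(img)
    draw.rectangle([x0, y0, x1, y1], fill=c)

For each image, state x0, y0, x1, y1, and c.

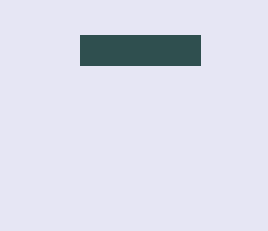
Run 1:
x0 = 80, y0 = 35, x1 = 200, y1 = 65, c = 'darkslategray'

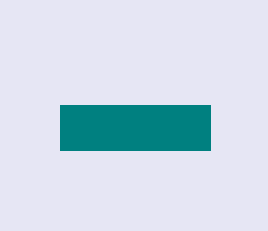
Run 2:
x0 = 60
y0 = 105
x1 = 210
y1 = 150
c = 'teal'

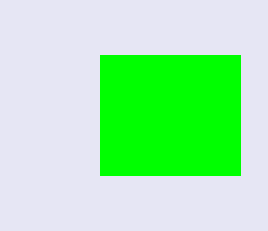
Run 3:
x0 = 100; y0 = 55; x1 = 240; y1 = 175; c = 'lime'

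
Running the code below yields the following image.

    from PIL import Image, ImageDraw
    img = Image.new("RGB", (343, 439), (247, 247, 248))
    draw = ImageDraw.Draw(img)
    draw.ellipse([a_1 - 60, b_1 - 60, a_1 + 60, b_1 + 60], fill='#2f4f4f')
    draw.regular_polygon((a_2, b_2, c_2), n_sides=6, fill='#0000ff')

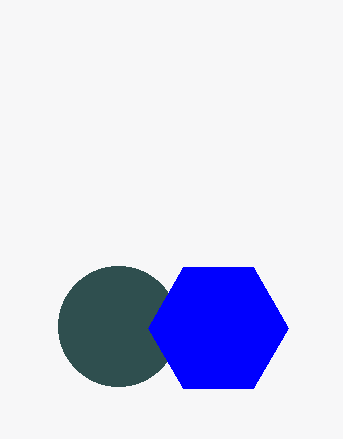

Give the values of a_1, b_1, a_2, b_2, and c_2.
a_1 = 118; b_1 = 326; a_2 = 218; b_2 = 328; c_2 = 70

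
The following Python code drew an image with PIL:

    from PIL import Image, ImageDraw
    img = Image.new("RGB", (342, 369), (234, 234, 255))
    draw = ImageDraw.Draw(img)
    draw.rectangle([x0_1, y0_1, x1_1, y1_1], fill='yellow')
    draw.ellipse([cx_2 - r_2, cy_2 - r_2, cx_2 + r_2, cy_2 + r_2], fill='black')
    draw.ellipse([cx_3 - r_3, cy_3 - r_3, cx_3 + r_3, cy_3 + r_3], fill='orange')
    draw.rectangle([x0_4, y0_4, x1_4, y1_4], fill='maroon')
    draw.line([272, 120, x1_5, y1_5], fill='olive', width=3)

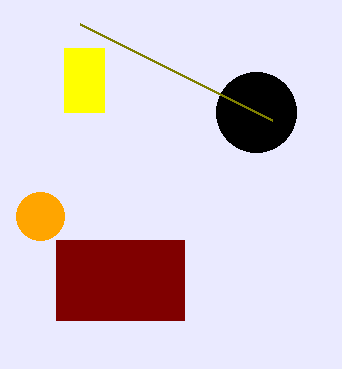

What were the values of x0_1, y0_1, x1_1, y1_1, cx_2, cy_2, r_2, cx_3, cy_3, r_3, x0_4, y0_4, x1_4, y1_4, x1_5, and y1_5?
x0_1 = 64; y0_1 = 48; x1_1 = 104; y1_1 = 112; cx_2 = 256; cy_2 = 112; r_2 = 40; cx_3 = 40; cy_3 = 216; r_3 = 24; x0_4 = 56; y0_4 = 240; x1_4 = 184; y1_4 = 320; x1_5 = 80; y1_5 = 24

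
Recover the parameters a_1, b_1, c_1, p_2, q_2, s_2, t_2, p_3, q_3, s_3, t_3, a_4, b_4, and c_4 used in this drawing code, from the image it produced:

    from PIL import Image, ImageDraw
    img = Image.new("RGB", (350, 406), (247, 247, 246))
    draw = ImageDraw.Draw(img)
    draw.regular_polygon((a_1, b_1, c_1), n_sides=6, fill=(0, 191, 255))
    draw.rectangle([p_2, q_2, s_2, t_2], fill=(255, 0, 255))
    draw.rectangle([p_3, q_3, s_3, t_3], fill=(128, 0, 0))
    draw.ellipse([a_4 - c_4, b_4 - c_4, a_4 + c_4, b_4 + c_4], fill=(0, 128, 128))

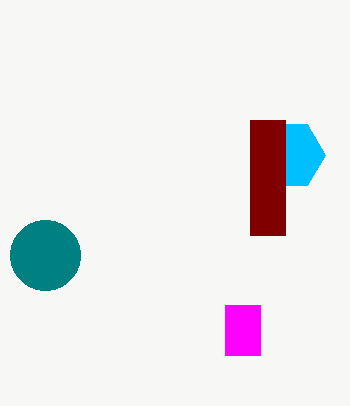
a_1 = 290
b_1 = 155
c_1 = 35
p_2 = 225
q_2 = 305
s_2 = 260
t_2 = 355
p_3 = 250
q_3 = 120
s_3 = 285
t_3 = 235
a_4 = 45
b_4 = 255
c_4 = 35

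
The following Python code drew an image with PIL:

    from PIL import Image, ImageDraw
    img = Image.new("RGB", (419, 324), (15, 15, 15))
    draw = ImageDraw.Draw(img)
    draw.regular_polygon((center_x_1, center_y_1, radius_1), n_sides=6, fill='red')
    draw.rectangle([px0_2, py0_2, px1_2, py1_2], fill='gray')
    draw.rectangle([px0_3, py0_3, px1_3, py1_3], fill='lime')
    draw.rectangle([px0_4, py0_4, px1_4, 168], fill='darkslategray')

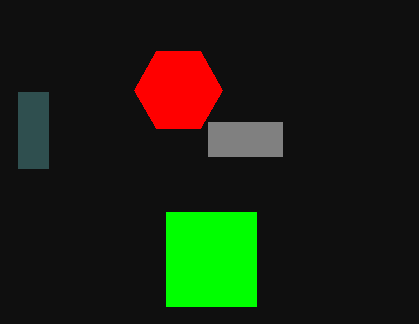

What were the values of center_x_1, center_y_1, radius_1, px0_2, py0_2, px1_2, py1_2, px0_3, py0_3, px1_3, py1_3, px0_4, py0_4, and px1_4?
center_x_1 = 178
center_y_1 = 90
radius_1 = 44
px0_2 = 208
py0_2 = 122
px1_2 = 282
py1_2 = 156
px0_3 = 166
py0_3 = 212
px1_3 = 256
py1_3 = 306
px0_4 = 18
py0_4 = 92
px1_4 = 48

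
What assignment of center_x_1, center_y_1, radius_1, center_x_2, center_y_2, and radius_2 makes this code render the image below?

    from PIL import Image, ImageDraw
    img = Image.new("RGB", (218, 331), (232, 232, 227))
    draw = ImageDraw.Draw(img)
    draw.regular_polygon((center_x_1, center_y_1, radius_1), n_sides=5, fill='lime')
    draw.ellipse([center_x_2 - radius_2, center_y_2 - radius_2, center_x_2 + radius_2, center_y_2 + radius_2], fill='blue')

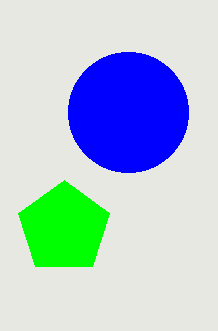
center_x_1 = 64, center_y_1 = 228, radius_1 = 48, center_x_2 = 128, center_y_2 = 112, radius_2 = 60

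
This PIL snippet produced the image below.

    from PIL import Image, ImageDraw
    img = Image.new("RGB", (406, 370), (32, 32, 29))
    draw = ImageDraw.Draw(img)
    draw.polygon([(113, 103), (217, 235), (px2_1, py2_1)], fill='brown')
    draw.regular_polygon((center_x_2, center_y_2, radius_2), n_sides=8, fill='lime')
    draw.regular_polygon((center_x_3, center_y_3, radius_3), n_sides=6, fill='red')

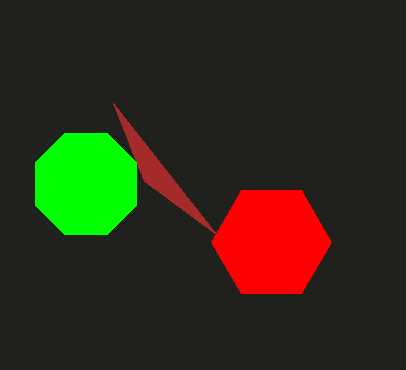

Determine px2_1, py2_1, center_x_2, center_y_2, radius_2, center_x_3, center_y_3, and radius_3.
px2_1 = 144; py2_1 = 181; center_x_2 = 86; center_y_2 = 184; radius_2 = 55; center_x_3 = 271; center_y_3 = 242; radius_3 = 60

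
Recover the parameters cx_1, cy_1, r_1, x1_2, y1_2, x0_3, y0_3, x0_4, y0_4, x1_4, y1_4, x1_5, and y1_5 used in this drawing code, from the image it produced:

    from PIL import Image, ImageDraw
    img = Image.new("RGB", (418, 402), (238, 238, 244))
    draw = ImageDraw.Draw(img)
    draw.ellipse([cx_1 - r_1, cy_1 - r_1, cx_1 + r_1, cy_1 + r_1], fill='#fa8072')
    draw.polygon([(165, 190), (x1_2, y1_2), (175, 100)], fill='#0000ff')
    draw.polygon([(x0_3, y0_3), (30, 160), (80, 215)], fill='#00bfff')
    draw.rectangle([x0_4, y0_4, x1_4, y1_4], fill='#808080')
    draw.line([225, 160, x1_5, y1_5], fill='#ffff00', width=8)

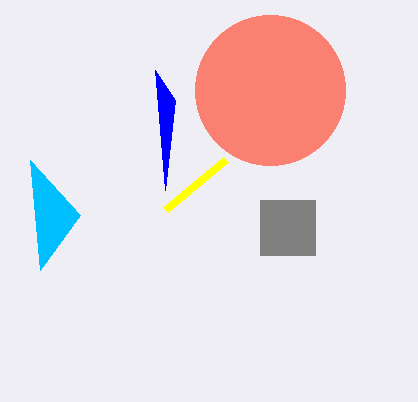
cx_1 = 270; cy_1 = 90; r_1 = 75; x1_2 = 155; y1_2 = 70; x0_3 = 40; y0_3 = 270; x0_4 = 260; y0_4 = 200; x1_4 = 315; y1_4 = 255; x1_5 = 165; y1_5 = 210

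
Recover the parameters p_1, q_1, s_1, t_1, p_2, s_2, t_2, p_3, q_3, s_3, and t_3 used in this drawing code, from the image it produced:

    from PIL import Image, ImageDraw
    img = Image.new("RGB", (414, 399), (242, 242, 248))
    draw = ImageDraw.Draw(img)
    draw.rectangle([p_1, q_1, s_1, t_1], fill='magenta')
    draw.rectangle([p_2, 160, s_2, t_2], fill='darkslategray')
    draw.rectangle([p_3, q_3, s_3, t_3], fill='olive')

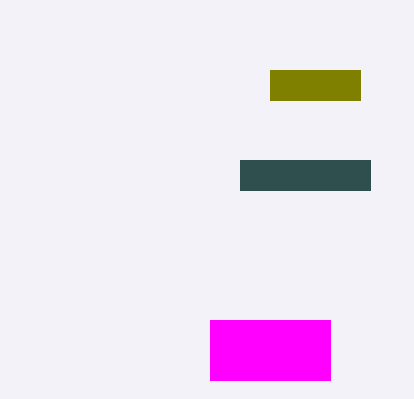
p_1 = 210, q_1 = 320, s_1 = 330, t_1 = 380, p_2 = 240, s_2 = 370, t_2 = 190, p_3 = 270, q_3 = 70, s_3 = 360, t_3 = 100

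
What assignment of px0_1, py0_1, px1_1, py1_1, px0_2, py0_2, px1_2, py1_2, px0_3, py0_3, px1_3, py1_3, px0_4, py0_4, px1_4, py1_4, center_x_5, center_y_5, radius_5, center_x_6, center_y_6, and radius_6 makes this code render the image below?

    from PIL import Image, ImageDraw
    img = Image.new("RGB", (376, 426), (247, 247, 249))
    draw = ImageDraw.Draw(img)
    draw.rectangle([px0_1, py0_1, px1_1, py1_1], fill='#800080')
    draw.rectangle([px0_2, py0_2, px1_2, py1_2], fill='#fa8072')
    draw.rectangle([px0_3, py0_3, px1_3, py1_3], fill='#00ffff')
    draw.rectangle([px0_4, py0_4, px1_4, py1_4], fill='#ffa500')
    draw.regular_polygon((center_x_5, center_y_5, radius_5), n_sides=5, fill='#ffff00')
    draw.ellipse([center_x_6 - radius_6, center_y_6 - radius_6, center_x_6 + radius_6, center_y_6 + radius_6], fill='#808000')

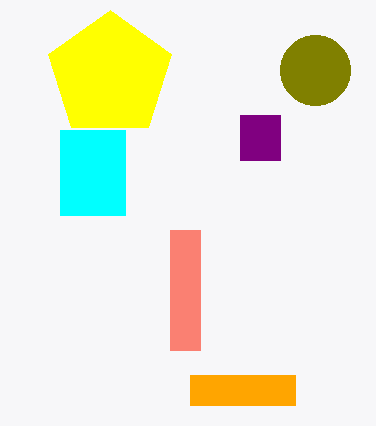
px0_1 = 240
py0_1 = 115
px1_1 = 280
py1_1 = 160
px0_2 = 170
py0_2 = 230
px1_2 = 200
py1_2 = 350
px0_3 = 60
py0_3 = 130
px1_3 = 125
py1_3 = 215
px0_4 = 190
py0_4 = 375
px1_4 = 295
py1_4 = 405
center_x_5 = 110
center_y_5 = 75
radius_5 = 65
center_x_6 = 315
center_y_6 = 70
radius_6 = 35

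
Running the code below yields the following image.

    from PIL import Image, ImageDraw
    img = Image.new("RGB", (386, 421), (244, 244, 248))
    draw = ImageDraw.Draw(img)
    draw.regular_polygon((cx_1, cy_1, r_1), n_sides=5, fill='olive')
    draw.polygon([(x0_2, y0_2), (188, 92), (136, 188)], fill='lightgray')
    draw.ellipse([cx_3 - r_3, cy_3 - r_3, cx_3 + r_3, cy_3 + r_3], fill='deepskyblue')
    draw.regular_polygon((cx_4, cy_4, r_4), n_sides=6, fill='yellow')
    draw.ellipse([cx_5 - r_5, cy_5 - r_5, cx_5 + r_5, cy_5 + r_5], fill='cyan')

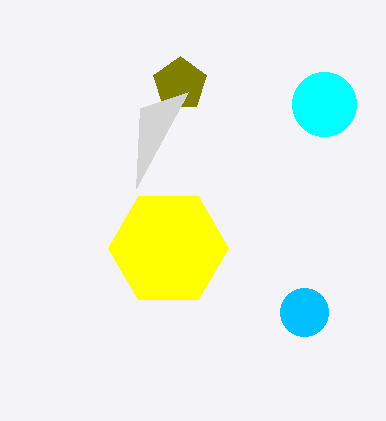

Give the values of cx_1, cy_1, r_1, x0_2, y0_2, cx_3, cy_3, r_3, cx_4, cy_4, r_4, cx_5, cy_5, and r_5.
cx_1 = 180, cy_1 = 84, r_1 = 28, x0_2 = 140, y0_2 = 108, cx_3 = 304, cy_3 = 312, r_3 = 24, cx_4 = 168, cy_4 = 248, r_4 = 60, cx_5 = 324, cy_5 = 104, r_5 = 32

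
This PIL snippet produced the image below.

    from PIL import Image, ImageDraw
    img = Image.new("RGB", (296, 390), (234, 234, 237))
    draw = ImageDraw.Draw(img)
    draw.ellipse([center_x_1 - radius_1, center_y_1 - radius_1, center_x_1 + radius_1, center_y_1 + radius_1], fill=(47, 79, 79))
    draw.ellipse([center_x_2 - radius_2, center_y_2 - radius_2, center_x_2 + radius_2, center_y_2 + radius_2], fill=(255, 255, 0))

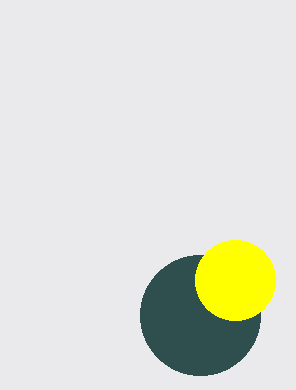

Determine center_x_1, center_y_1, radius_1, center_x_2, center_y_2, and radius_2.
center_x_1 = 200
center_y_1 = 315
radius_1 = 60
center_x_2 = 235
center_y_2 = 280
radius_2 = 40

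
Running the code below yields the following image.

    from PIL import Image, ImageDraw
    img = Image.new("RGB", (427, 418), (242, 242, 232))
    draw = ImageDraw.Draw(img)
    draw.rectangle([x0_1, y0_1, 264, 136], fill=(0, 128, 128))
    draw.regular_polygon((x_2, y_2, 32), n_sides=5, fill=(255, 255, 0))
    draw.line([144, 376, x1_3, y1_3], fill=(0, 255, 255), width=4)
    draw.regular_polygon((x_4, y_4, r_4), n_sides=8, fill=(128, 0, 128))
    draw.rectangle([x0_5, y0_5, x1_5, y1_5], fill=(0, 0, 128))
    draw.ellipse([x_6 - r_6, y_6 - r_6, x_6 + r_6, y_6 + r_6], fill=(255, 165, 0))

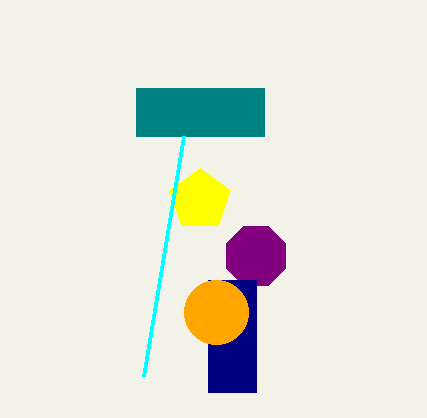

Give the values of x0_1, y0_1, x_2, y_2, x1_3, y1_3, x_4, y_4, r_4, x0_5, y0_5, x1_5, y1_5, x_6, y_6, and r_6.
x0_1 = 136, y0_1 = 88, x_2 = 200, y_2 = 200, x1_3 = 184, y1_3 = 136, x_4 = 256, y_4 = 256, r_4 = 32, x0_5 = 208, y0_5 = 280, x1_5 = 256, y1_5 = 392, x_6 = 216, y_6 = 312, r_6 = 32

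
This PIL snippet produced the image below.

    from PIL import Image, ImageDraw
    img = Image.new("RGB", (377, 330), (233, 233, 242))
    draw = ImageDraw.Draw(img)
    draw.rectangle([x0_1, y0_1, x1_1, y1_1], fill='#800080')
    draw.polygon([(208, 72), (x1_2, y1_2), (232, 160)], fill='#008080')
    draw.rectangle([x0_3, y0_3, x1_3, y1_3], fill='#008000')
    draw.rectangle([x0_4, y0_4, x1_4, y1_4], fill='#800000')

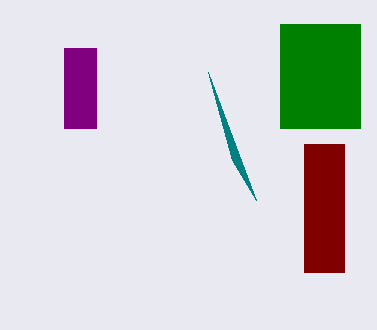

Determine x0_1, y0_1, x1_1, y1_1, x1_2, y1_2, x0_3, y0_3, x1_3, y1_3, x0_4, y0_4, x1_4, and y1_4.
x0_1 = 64
y0_1 = 48
x1_1 = 96
y1_1 = 128
x1_2 = 256
y1_2 = 200
x0_3 = 280
y0_3 = 24
x1_3 = 360
y1_3 = 128
x0_4 = 304
y0_4 = 144
x1_4 = 344
y1_4 = 272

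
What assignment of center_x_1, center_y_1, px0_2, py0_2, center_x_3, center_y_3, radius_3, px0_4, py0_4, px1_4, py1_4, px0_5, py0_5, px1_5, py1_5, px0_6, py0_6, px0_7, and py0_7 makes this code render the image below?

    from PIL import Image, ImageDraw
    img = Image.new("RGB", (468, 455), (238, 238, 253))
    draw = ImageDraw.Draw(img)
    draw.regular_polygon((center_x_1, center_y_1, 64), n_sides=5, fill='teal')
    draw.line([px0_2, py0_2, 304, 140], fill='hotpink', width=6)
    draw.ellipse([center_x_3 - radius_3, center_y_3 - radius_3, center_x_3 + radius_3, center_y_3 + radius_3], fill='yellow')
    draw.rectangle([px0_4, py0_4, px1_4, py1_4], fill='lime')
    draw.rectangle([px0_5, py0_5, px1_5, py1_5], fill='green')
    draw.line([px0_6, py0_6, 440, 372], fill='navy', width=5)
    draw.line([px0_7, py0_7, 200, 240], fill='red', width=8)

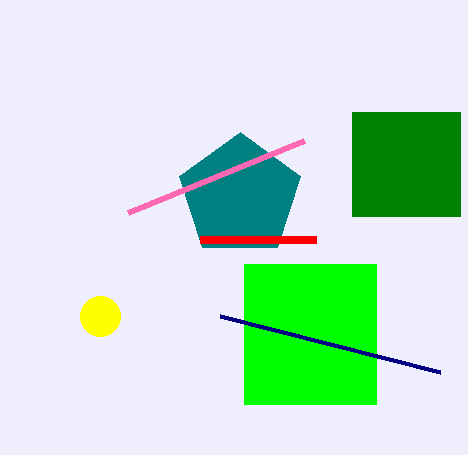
center_x_1 = 240
center_y_1 = 196
px0_2 = 128
py0_2 = 212
center_x_3 = 100
center_y_3 = 316
radius_3 = 20
px0_4 = 244
py0_4 = 264
px1_4 = 376
py1_4 = 404
px0_5 = 352
py0_5 = 112
px1_5 = 460
py1_5 = 216
px0_6 = 220
py0_6 = 316
px0_7 = 316
py0_7 = 240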